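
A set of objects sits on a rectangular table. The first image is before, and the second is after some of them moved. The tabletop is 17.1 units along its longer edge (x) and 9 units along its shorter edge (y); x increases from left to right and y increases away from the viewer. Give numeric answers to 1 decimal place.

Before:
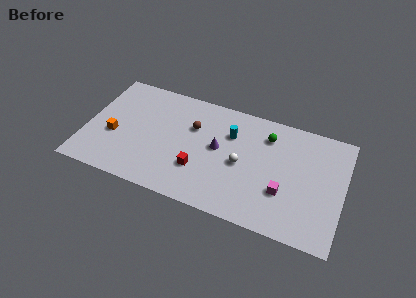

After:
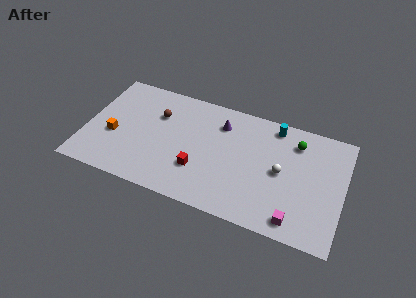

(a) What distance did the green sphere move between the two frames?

1.9

The green sphere moved from about (11.9, 7.0) to (13.8, 7.1), a distance of √(1.9² + 0.1²) ≈ 1.9.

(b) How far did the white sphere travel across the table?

2.6

The white sphere moved from about (10.4, 4.2) to (13.0, 4.5), a distance of √(2.6² + 0.3²) ≈ 2.6.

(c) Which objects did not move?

the red cube and the orange cube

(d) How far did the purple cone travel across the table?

2.0

The purple cone was near (8.8, 4.9) before and (8.8, 6.9) after, so it travelled √(0.0² + 2.0²) ≈ 2.0 units.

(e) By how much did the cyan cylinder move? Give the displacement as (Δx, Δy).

(2.8, 1.6)

The cyan cylinder started near (9.5, 6.3) and ended near (12.3, 7.9).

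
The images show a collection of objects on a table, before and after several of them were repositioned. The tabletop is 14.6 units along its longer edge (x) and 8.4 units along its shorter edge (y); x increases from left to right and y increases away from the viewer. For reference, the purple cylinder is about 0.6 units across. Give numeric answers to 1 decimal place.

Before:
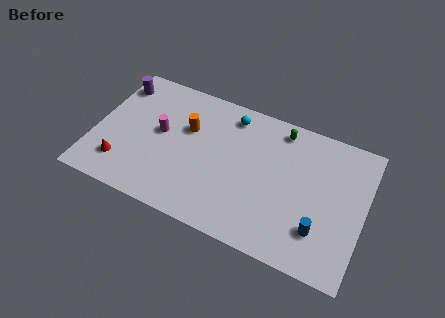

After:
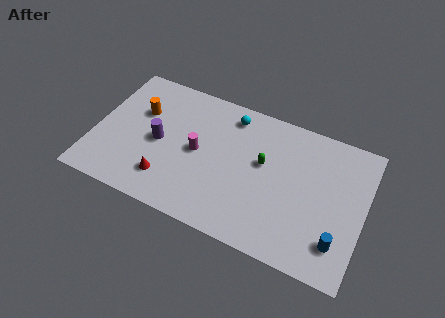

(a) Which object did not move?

the cyan sphere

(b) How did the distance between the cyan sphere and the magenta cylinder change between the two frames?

-1.1

The distance was about 4.4 in the first image and 3.3 in the second, so they moved 1.1 units closer together.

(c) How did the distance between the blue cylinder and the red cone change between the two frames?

-1.5

The distance was about 10.7 in the first image and 9.2 in the second, so they moved 1.5 units closer together.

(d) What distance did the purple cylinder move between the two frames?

3.9

From (0.8, 6.8) to (3.5, 4.0), the purple cylinder covered √(2.7² + 2.8²) ≈ 3.9 units.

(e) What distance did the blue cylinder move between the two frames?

1.0

From (12.4, 2.2) to (13.4, 1.9), the blue cylinder covered √(1.0² + 0.3²) ≈ 1.0 units.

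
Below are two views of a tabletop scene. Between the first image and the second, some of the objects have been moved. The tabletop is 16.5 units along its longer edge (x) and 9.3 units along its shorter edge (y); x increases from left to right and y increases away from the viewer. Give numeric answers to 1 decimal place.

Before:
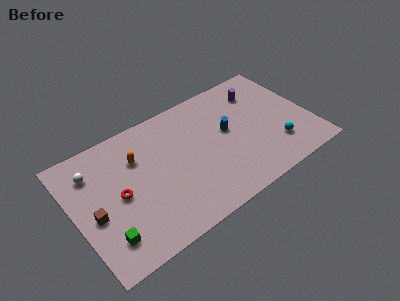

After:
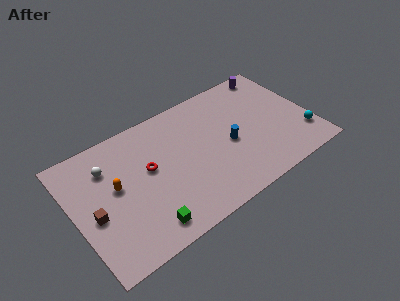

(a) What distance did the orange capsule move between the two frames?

2.1

The orange capsule moved from about (4.6, 6.5) to (2.9, 5.2), a distance of √(1.7² + 1.3²) ≈ 2.1.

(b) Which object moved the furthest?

the green cube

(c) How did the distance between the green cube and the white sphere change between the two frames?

+0.7

Before: roughly 5.1 units apart; after: 5.8. That's 0.7 units further apart.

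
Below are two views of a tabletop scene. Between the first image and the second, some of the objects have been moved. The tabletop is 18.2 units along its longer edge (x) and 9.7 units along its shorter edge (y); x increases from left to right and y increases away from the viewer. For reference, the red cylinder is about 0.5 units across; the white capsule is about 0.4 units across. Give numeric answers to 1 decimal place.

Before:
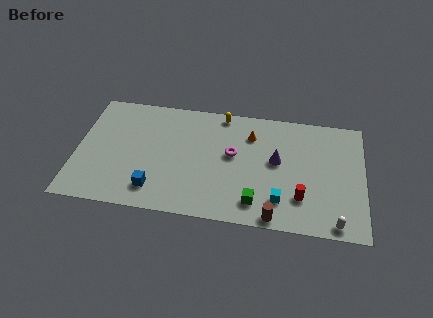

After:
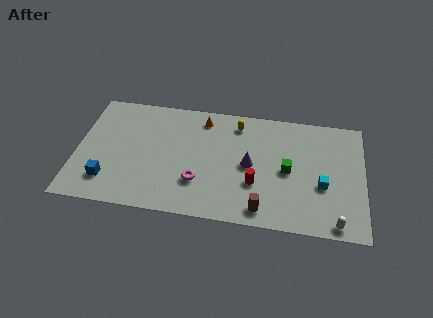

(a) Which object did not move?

the white capsule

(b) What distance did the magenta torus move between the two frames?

3.3

From (9.9, 5.5) to (7.8, 2.9), the magenta torus covered √(2.1² + 2.6²) ≈ 3.3 units.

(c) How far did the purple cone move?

1.8

The purple cone was near (12.7, 5.4) before and (11.0, 4.8) after, so it travelled √(1.7² + 0.6²) ≈ 1.8 units.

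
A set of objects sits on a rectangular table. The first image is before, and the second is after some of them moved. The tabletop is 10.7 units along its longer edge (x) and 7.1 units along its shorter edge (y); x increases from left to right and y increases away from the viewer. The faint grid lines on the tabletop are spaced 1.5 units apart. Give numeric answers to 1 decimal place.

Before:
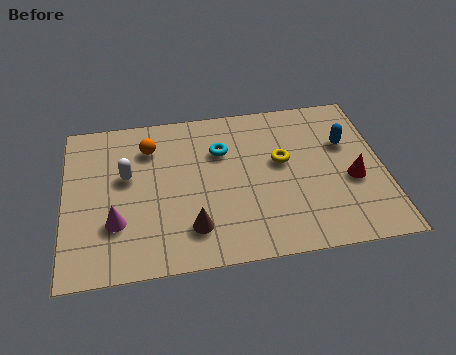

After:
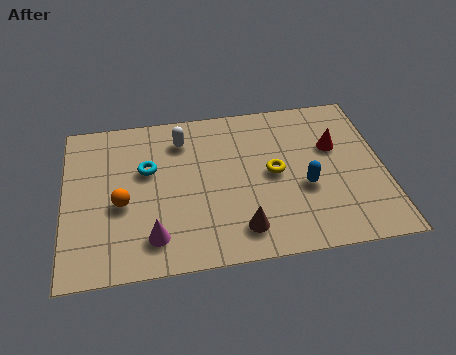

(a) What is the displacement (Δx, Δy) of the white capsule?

(1.9, 1.4)

The white capsule was at about (2.1, 4.2) and moved to about (4.0, 5.6).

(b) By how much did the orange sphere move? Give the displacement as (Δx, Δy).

(-1.0, -2.4)

The orange sphere started near (2.9, 5.4) and ended near (1.9, 3.0).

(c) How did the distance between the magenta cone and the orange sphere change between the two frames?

-1.5

Before: roughly 3.4 units apart; after: 1.9. That's 1.5 units closer together.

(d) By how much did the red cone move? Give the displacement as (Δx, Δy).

(-0.5, 1.6)

The red cone was at about (9.6, 2.9) and moved to about (9.1, 4.5).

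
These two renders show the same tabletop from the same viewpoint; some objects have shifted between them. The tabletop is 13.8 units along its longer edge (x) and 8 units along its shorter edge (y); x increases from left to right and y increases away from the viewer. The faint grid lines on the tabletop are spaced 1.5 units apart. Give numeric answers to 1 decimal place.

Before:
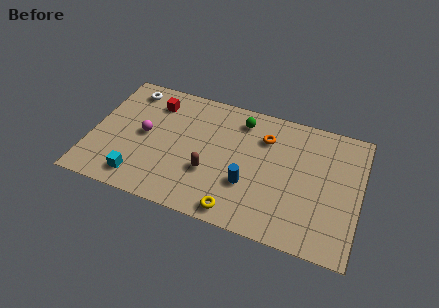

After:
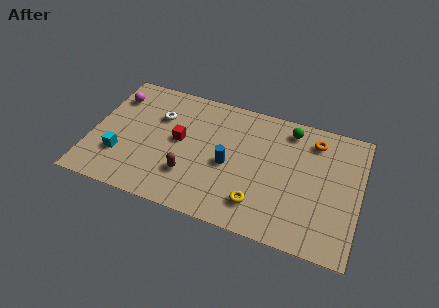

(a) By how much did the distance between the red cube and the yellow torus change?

-2.2

The distance was about 7.2 in the first image and 5.0 in the second, so they moved 2.2 units closer together.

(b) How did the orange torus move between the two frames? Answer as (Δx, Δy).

(2.5, 0.6)

The orange torus was at about (8.8, 5.9) and moved to about (11.3, 6.5).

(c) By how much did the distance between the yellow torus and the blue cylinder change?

+0.7

Before: roughly 1.8 units apart; after: 2.5. That's 0.7 units further apart.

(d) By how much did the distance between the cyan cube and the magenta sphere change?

+1.0

They were about 2.8 units apart before and 3.8 after — 1.0 units further apart.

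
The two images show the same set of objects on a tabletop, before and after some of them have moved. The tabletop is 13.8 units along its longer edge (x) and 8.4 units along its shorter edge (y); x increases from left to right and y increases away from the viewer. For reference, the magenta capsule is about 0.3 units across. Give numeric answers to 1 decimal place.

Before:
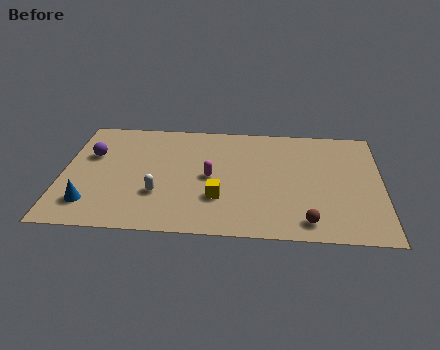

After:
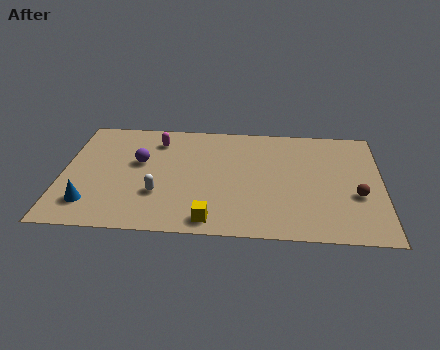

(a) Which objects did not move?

the white capsule and the blue cone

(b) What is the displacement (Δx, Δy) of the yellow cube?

(-0.3, -1.6)

The yellow cube was at about (6.8, 2.6) and moved to about (6.5, 1.0).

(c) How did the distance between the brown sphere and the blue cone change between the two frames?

+2.2

They were about 9.3 units apart before and 11.5 after — 2.2 units further apart.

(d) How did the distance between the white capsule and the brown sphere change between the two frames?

+1.9

The distance was about 6.6 in the first image and 8.5 in the second, so they moved 1.9 units further apart.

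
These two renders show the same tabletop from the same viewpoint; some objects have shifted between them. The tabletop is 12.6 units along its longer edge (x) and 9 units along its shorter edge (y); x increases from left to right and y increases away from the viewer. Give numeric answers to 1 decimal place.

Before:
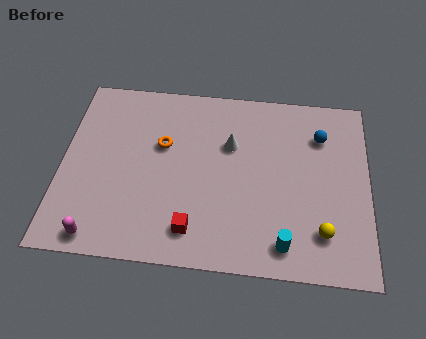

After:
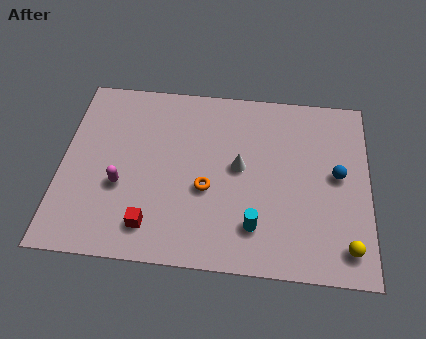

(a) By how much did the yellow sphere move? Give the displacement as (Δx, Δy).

(1.0, -0.6)

From the two frames, the yellow sphere sits at roughly (10.7, 2.0) before and (11.7, 1.4) after.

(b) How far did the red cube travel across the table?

1.7

From (5.5, 1.6) to (3.8, 1.6), the red cube covered √(1.7² + 0.0²) ≈ 1.7 units.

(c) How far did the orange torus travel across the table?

2.8

From (4.1, 5.6) to (6.0, 3.6), the orange torus covered √(1.9² + 2.0²) ≈ 2.8 units.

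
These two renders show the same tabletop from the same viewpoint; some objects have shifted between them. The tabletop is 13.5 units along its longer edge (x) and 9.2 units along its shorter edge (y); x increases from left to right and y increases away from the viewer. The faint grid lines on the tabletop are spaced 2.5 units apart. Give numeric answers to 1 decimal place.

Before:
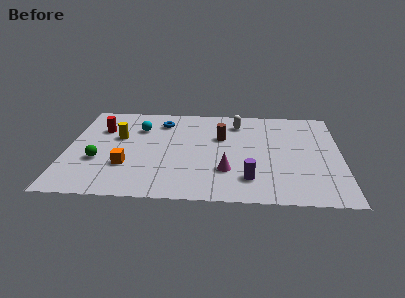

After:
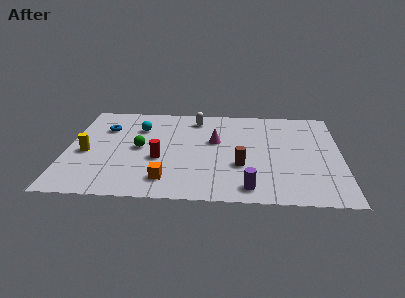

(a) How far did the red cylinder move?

4.1

The red cylinder moved from about (1.6, 6.4) to (4.6, 3.6), a distance of √(3.0² + 2.8²) ≈ 4.1.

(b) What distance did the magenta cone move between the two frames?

2.9

The magenta cone was near (7.9, 2.7) before and (7.3, 5.5) after, so it travelled √(0.6² + 2.8²) ≈ 2.9 units.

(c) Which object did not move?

the cyan sphere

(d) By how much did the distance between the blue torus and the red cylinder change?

+0.9

The distance was about 3.1 in the first image and 4.0 in the second, so they moved 0.9 units further apart.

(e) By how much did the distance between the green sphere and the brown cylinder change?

-1.3

Before: roughly 6.5 units apart; after: 5.2. That's 1.3 units closer together.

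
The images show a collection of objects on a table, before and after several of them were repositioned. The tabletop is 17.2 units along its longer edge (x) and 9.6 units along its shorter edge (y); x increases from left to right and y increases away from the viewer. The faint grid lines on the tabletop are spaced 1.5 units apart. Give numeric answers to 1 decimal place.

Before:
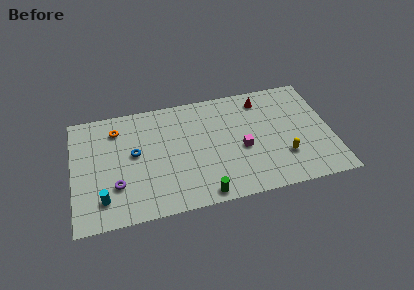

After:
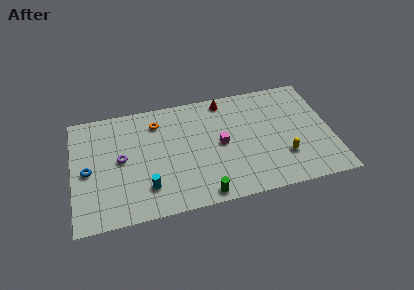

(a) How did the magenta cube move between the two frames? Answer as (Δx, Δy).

(-1.4, 0.7)

From the two frames, the magenta cube sits at roughly (11.2, 4.1) before and (9.8, 4.8) after.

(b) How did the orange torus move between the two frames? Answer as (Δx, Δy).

(2.7, 0.0)

The orange torus was at about (3.0, 7.6) and moved to about (5.7, 7.6).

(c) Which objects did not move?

the yellow capsule and the green cylinder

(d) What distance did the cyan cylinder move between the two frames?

2.9

The cyan cylinder moved from about (1.9, 2.0) to (4.8, 2.3), a distance of √(2.9² + 0.3²) ≈ 2.9.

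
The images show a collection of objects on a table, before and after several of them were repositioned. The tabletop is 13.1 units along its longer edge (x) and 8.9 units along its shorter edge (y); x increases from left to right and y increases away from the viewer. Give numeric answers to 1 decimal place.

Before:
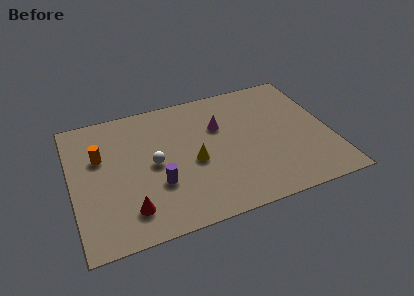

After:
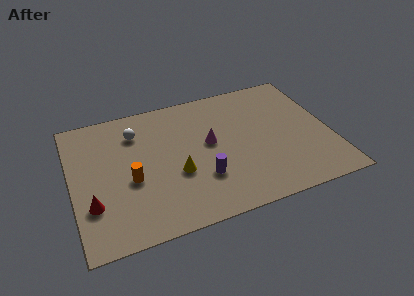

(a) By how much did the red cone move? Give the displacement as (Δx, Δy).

(-1.8, 0.9)

The red cone started near (2.7, 1.8) and ended near (0.9, 2.7).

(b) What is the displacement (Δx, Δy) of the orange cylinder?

(1.4, -2.0)

The orange cylinder started near (1.5, 5.7) and ended near (2.9, 3.7).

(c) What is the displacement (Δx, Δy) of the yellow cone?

(-0.9, -0.5)

From the two frames, the yellow cone sits at roughly (6.1, 3.9) before and (5.2, 3.4) after.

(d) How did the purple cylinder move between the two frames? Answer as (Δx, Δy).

(2.2, -0.3)

The purple cylinder started near (4.2, 3.0) and ended near (6.4, 2.7).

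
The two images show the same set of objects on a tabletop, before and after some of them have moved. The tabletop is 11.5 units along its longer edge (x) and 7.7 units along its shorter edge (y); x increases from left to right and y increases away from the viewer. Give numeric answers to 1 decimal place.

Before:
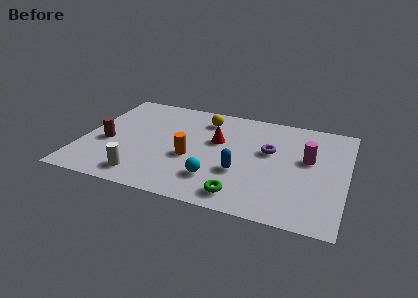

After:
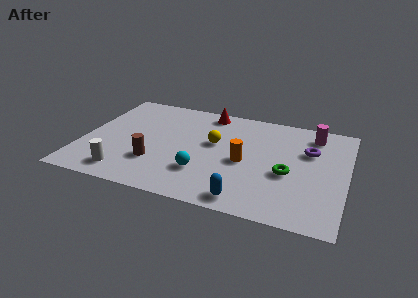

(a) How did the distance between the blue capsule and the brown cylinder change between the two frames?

-1.6

Before: roughly 5.9 units apart; after: 4.3. That's 1.6 units closer together.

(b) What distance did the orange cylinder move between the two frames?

2.3

The orange cylinder was near (4.8, 3.1) before and (7.1, 3.5) after, so it travelled √(2.3² + 0.4²) ≈ 2.3 units.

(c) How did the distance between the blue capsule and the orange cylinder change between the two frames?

+0.4

They were about 2.2 units apart before and 2.6 after — 0.4 units further apart.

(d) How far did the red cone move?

2.2

The red cone was near (5.8, 4.7) before and (5.2, 6.8) after, so it travelled √(0.6² + 2.1²) ≈ 2.2 units.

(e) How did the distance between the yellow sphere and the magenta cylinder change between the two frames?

-0.4

They were about 5.0 units apart before and 4.6 after — 0.4 units closer together.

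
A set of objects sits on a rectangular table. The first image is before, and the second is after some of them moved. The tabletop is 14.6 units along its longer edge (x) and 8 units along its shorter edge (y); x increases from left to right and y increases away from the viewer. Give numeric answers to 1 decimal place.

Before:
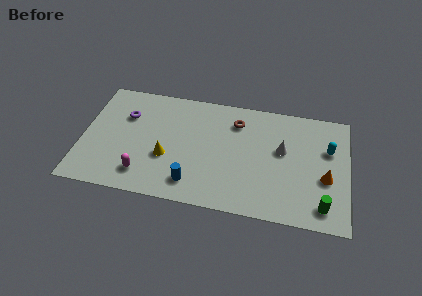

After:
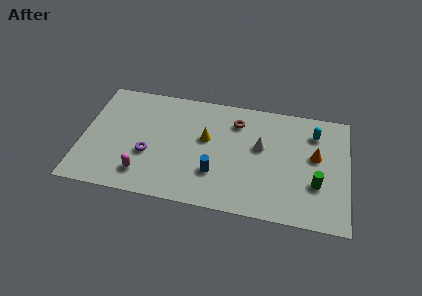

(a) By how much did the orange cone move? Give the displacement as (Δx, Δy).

(-0.6, 1.4)

The orange cone was at about (13.4, 3.2) and moved to about (12.8, 4.6).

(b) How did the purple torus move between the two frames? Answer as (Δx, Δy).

(1.4, -2.5)

The purple torus started near (2.3, 5.5) and ended near (3.7, 3.0).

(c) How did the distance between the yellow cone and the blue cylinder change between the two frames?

+0.3

They were about 2.1 units apart before and 2.4 after — 0.3 units further apart.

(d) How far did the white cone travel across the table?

1.2

The white cone moved from about (11.0, 4.7) to (9.8, 4.7), a distance of √(1.2² + 0.0²) ≈ 1.2.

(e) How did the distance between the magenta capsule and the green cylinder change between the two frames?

-0.3

Before: roughly 9.8 units apart; after: 9.5. That's 0.3 units closer together.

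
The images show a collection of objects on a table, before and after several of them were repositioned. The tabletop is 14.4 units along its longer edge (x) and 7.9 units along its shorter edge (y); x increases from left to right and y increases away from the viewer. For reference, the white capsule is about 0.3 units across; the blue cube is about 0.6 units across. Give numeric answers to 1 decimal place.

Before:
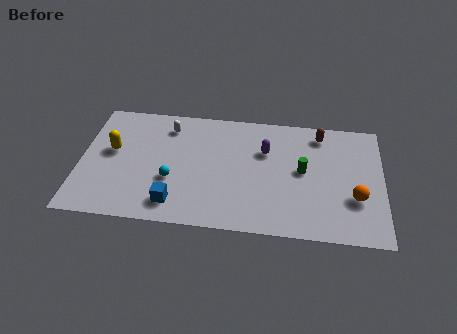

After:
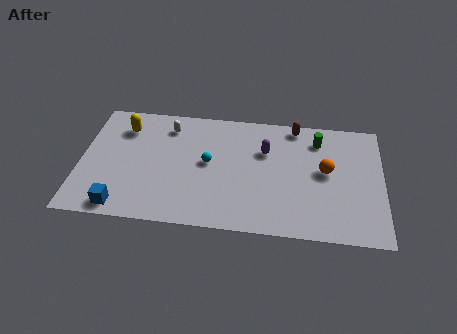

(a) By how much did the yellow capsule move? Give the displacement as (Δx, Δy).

(0.5, 1.6)

The yellow capsule started near (1.5, 4.5) and ended near (2.0, 6.1).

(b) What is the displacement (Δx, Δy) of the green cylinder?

(0.7, 2.1)

The green cylinder was at about (10.6, 4.2) and moved to about (11.3, 6.3).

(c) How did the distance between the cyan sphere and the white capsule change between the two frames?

-0.5

Before: roughly 3.5 units apart; after: 3.0. That's 0.5 units closer together.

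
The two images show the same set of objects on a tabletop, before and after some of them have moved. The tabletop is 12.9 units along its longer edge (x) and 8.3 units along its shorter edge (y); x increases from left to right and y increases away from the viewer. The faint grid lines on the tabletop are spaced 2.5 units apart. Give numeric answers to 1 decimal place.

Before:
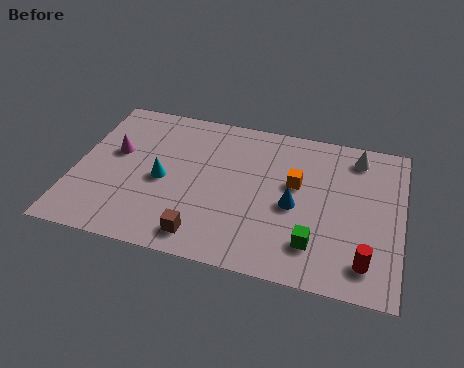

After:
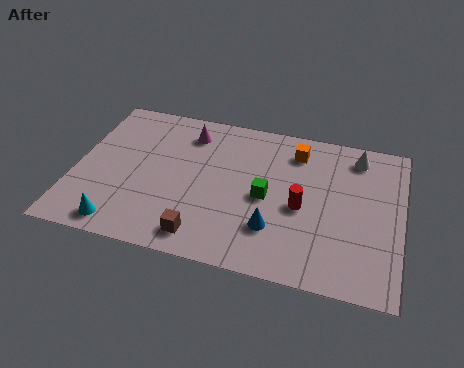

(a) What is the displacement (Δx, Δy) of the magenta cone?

(2.8, 1.8)

The magenta cone started near (1.5, 4.9) and ended near (4.3, 6.7).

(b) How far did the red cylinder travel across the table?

3.4

The red cylinder was near (11.6, 1.5) before and (9.0, 3.7) after, so it travelled √(2.6² + 2.2²) ≈ 3.4 units.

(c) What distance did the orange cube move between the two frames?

1.8

The orange cube moved from about (8.7, 4.9) to (8.6, 6.7), a distance of √(0.1² + 1.8²) ≈ 1.8.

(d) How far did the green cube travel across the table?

2.8

From (9.6, 1.9) to (7.6, 3.9), the green cube covered √(2.0² + 2.0²) ≈ 2.8 units.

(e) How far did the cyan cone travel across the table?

3.1

The cyan cone was near (3.5, 3.8) before and (2.1, 1.0) after, so it travelled √(1.4² + 2.8²) ≈ 3.1 units.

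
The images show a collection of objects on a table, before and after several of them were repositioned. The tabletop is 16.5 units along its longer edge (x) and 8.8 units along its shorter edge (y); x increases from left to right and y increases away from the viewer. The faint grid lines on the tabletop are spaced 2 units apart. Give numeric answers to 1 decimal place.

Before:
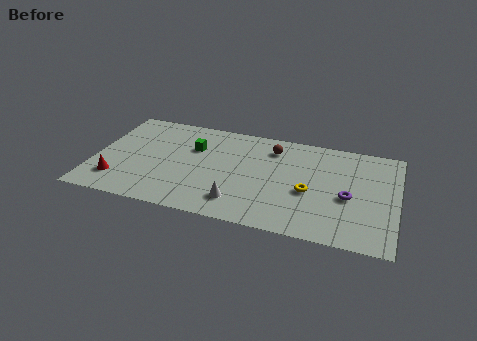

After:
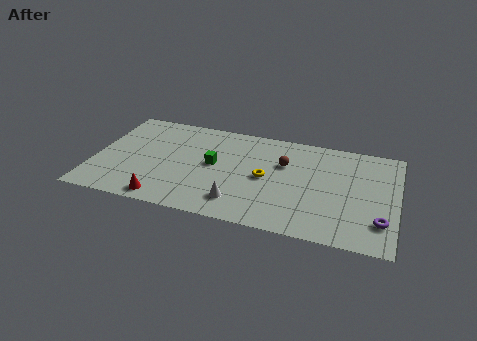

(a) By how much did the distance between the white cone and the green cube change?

-1.7

They were about 5.0 units apart before and 3.3 after — 1.7 units closer together.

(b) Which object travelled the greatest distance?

the red cone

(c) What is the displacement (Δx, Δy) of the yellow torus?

(-2.4, 0.6)

The yellow torus started near (11.8, 3.7) and ended near (9.4, 4.3).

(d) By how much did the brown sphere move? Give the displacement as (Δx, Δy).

(0.7, -1.2)

From the two frames, the brown sphere sits at roughly (9.6, 7.0) before and (10.3, 5.8) after.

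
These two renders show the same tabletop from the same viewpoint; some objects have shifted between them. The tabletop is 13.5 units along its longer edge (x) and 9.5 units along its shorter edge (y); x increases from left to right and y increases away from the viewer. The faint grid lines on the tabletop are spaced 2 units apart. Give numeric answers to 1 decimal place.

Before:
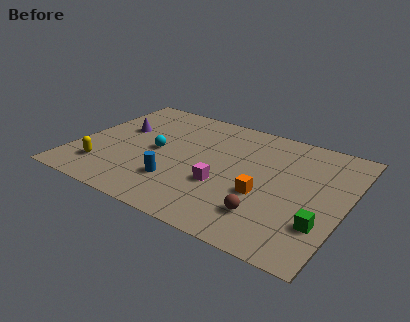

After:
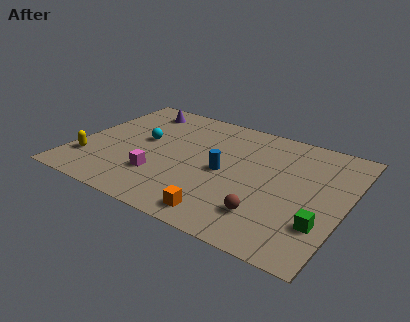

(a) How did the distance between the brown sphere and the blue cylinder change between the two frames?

-1.2

They were about 4.6 units apart before and 3.4 after — 1.2 units closer together.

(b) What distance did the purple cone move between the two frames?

2.3

From (1.9, 5.8) to (2.4, 8.0), the purple cone covered √(0.5² + 2.2²) ≈ 2.3 units.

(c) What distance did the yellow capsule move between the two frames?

0.9

The yellow capsule was near (1.7, 2.1) before and (0.9, 2.4) after, so it travelled √(0.8² + 0.3²) ≈ 0.9 units.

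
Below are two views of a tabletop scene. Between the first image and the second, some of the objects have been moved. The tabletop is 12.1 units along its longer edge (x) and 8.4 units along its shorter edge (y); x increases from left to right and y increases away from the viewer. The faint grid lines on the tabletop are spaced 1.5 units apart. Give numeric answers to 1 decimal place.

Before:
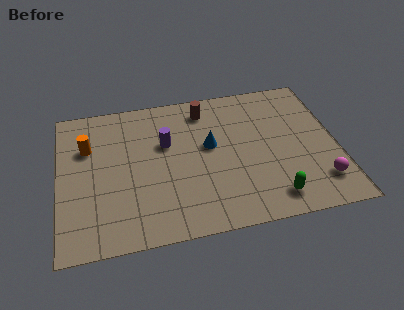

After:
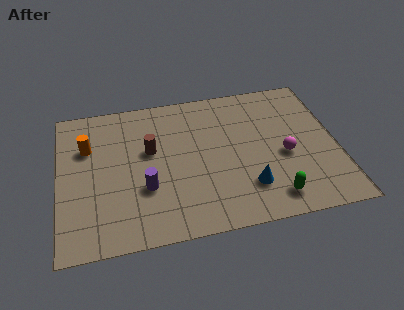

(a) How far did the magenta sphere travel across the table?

2.3

From (11.2, 1.8) to (9.8, 3.6), the magenta sphere covered √(1.4² + 1.8²) ≈ 2.3 units.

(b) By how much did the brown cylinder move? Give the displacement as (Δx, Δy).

(-2.5, -2.0)

The brown cylinder started near (6.5, 7.0) and ended near (4.0, 5.0).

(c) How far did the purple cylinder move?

2.6

From (4.7, 5.3) to (3.7, 2.9), the purple cylinder covered √(1.0² + 2.4²) ≈ 2.6 units.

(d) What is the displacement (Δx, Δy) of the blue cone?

(1.5, -2.7)

From the two frames, the blue cone sits at roughly (6.6, 4.8) before and (8.1, 2.1) after.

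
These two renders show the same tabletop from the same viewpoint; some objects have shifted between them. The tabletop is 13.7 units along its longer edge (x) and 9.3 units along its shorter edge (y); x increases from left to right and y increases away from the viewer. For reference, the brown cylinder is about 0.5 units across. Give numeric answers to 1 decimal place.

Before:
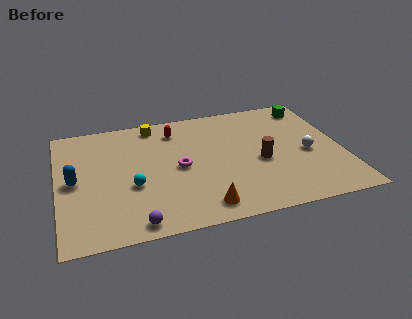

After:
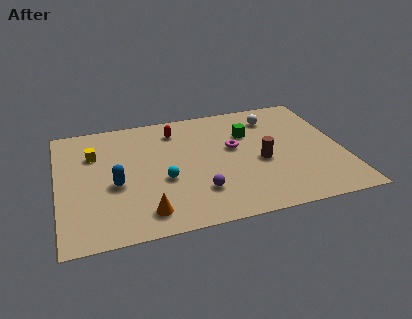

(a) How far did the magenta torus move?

2.8

From (5.8, 4.5) to (8.5, 5.4), the magenta torus covered √(2.7² + 0.9²) ≈ 2.8 units.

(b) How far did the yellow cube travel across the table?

3.4

The yellow cube moved from about (4.8, 8.2) to (1.8, 6.5), a distance of √(3.0² + 1.7²) ≈ 3.4.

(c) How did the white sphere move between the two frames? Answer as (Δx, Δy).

(-1.4, 3.3)

From the two frames, the white sphere sits at roughly (12.0, 4.1) before and (10.6, 7.4) after.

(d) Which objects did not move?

the brown cylinder and the red capsule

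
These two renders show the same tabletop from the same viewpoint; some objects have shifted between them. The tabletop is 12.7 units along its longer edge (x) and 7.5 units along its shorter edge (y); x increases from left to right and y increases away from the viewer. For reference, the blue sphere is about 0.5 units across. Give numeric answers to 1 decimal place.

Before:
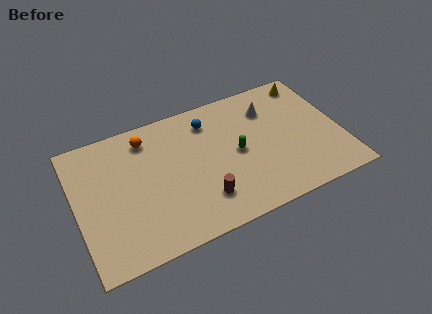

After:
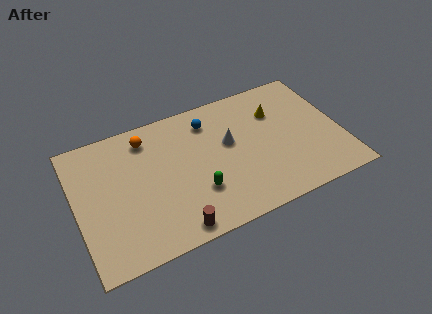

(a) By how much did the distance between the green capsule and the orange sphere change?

-0.4

Before: roughly 4.8 units apart; after: 4.4. That's 0.4 units closer together.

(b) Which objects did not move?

the orange sphere and the blue sphere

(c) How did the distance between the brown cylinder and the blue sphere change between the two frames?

+1.4

The distance was about 4.3 in the first image and 5.7 in the second, so they moved 1.4 units further apart.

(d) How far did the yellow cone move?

2.2

From (11.6, 6.5) to (9.8, 5.3), the yellow cone covered √(1.8² + 1.2²) ≈ 2.2 units.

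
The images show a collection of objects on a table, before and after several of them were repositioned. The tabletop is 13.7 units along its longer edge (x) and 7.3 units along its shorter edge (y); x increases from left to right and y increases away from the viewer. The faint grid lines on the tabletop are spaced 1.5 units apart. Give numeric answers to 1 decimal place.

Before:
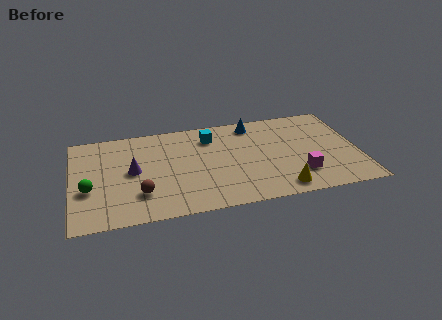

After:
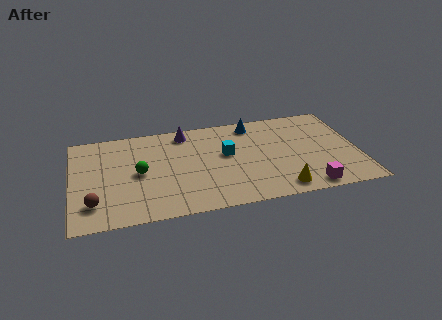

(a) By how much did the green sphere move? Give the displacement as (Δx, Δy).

(2.4, 0.8)

The green sphere started near (0.8, 2.8) and ended near (3.2, 3.6).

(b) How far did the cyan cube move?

1.7

From (6.7, 5.7) to (7.4, 4.2), the cyan cube covered √(0.7² + 1.5²) ≈ 1.7 units.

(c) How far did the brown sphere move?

2.2

The brown sphere was near (3.2, 2.0) before and (1.0, 1.7) after, so it travelled √(2.2² + 0.3²) ≈ 2.2 units.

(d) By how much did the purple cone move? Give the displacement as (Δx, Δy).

(2.6, 2.5)

The purple cone started near (2.9, 3.8) and ended near (5.5, 6.3).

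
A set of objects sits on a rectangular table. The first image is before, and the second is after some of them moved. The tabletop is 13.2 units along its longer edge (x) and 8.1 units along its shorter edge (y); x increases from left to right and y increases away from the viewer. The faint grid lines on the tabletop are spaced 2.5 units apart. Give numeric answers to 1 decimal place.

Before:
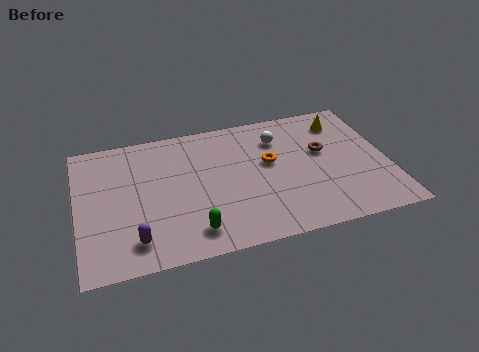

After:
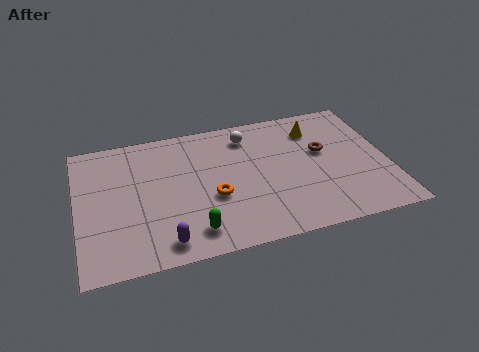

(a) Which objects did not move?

the brown torus and the green capsule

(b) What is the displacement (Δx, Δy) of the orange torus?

(-2.5, -1.5)

From the two frames, the orange torus sits at roughly (8.2, 4.7) before and (5.7, 3.2) after.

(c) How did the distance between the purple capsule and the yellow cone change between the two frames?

-1.9

The distance was about 10.5 in the first image and 8.6 in the second, so they moved 1.9 units closer together.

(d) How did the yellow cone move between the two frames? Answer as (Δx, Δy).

(-1.2, -0.2)

From the two frames, the yellow cone sits at roughly (11.5, 6.5) before and (10.3, 6.3) after.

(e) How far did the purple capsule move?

1.3

From (2.3, 1.5) to (3.5, 1.1), the purple capsule covered √(1.2² + 0.4²) ≈ 1.3 units.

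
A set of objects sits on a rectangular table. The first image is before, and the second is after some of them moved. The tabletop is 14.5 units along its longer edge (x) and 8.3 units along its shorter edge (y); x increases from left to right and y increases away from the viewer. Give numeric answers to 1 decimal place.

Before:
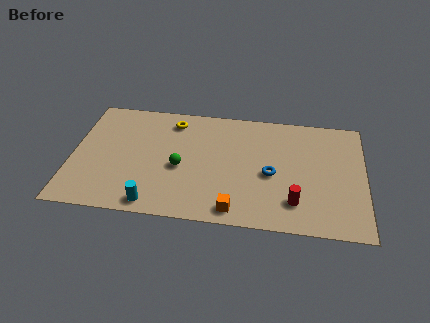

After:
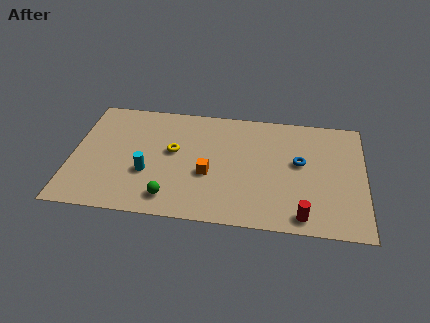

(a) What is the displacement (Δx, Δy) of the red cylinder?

(0.4, -0.9)

The red cylinder was at about (11.1, 1.9) and moved to about (11.5, 1.0).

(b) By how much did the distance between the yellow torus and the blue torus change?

+0.4

Before: roughly 5.9 units apart; after: 6.3. That's 0.4 units further apart.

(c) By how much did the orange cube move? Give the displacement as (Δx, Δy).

(-1.4, 2.3)

The orange cube was at about (8.2, 1.0) and moved to about (6.8, 3.3).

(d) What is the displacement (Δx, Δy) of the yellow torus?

(0.1, -2.2)

The yellow torus was at about (4.9, 6.9) and moved to about (5.0, 4.7).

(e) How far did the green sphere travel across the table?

2.2

The green sphere was near (5.4, 3.6) before and (5.0, 1.4) after, so it travelled √(0.4² + 2.2²) ≈ 2.2 units.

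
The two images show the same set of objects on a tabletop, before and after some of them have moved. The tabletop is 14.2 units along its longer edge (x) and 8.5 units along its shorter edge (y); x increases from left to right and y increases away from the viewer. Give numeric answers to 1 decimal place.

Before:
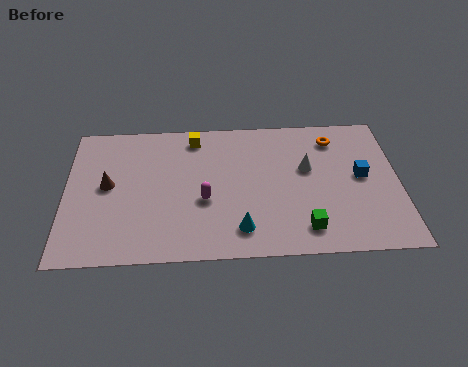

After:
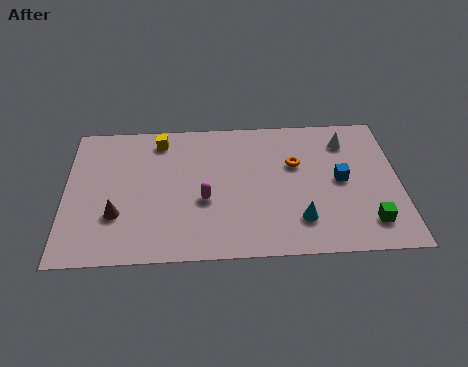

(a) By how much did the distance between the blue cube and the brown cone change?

-1.2

The distance was about 10.8 in the first image and 9.6 in the second, so they moved 1.2 units closer together.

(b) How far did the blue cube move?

0.9

The blue cube moved from about (12.6, 4.5) to (11.7, 4.3), a distance of √(0.9² + 0.2²) ≈ 0.9.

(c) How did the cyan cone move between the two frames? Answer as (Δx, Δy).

(2.5, 0.4)

The cyan cone was at about (7.4, 1.6) and moved to about (9.9, 2.0).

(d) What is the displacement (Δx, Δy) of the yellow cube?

(-1.5, -0.1)

From the two frames, the yellow cube sits at roughly (5.5, 7.3) before and (4.0, 7.2) after.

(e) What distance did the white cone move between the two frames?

2.3

The white cone was near (10.3, 5.1) before and (12.0, 6.7) after, so it travelled √(1.7² + 1.6²) ≈ 2.3 units.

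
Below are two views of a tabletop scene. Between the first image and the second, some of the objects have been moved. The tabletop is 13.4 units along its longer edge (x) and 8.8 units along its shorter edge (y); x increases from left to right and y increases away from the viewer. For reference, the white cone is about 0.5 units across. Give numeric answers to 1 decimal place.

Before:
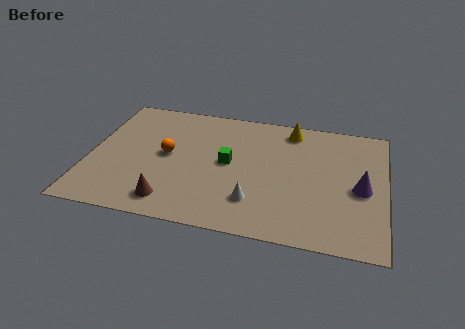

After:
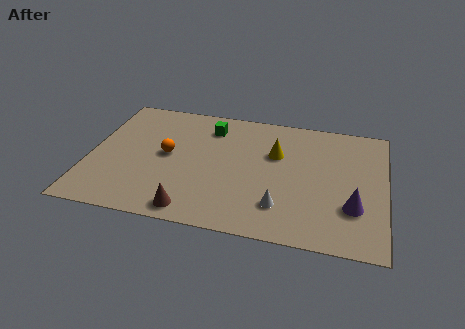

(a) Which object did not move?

the orange sphere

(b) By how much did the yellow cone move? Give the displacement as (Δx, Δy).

(-0.6, -1.9)

From the two frames, the yellow cone sits at roughly (9.0, 7.6) before and (8.4, 5.7) after.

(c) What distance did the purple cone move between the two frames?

1.3

The purple cone was near (12.3, 4.0) before and (12.0, 2.7) after, so it travelled √(0.3² + 1.3²) ≈ 1.3 units.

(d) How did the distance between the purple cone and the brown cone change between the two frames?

-1.5

The distance was about 8.8 in the first image and 7.3 in the second, so they moved 1.5 units closer together.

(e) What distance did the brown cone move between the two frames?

1.1

The brown cone moved from about (3.9, 1.4) to (4.9, 1.0), a distance of √(1.0² + 0.4²) ≈ 1.1.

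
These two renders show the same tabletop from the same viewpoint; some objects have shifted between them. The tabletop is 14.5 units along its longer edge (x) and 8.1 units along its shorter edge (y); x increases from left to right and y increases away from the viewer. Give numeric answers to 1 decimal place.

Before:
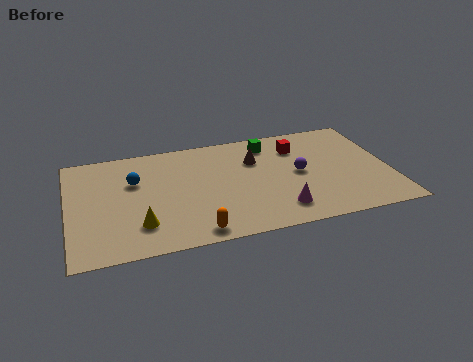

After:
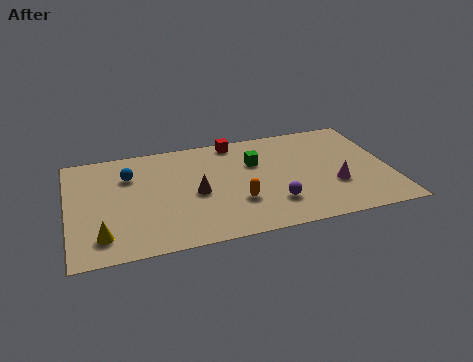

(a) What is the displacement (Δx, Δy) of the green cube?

(-0.7, -1.3)

The green cube started near (9.2, 6.7) and ended near (8.5, 5.4).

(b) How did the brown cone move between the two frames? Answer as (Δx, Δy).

(-2.8, -1.9)

The brown cone started near (8.5, 5.6) and ended near (5.7, 3.7).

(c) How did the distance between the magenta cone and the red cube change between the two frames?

+1.5

They were about 4.7 units apart before and 6.2 after — 1.5 units further apart.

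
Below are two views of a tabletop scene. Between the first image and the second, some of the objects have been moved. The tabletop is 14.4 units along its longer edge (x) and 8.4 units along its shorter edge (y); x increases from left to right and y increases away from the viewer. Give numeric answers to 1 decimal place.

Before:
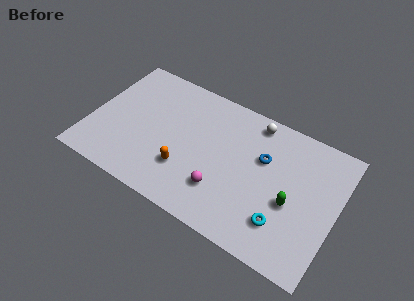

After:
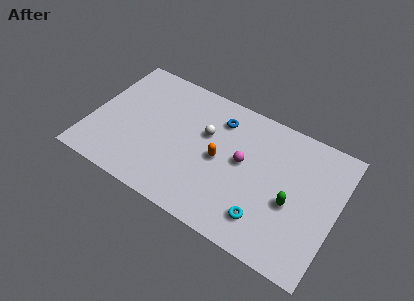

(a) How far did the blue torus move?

3.0

The blue torus moved from about (10.0, 5.4) to (7.2, 6.6), a distance of √(2.8² + 1.2²) ≈ 3.0.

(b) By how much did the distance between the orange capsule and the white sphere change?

-4.4

Before: roughly 6.0 units apart; after: 1.6. That's 4.4 units closer together.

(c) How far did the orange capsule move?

2.4

The orange capsule was near (5.8, 2.5) before and (7.6, 4.1) after, so it travelled √(1.8² + 1.6²) ≈ 2.4 units.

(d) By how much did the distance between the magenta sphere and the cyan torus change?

-0.3

The distance was about 3.6 in the first image and 3.3 in the second, so they moved 0.3 units closer together.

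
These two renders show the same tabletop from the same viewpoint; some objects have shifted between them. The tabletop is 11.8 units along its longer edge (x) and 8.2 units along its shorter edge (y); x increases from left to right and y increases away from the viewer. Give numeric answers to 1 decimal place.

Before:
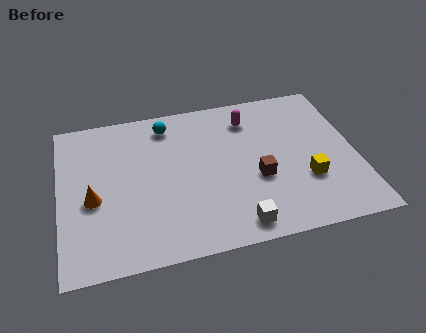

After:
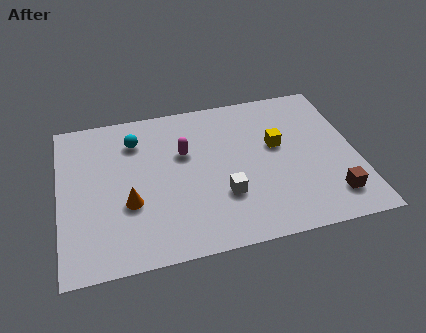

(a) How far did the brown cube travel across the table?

3.2

The brown cube was near (7.8, 3.2) before and (10.6, 1.6) after, so it travelled √(2.8² + 1.6²) ≈ 3.2 units.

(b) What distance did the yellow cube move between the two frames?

2.3

The yellow cube moved from about (9.7, 2.7) to (8.7, 4.8), a distance of √(1.0² + 2.1²) ≈ 2.3.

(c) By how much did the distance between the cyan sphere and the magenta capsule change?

-1.1

The distance was about 3.3 in the first image and 2.2 in the second, so they moved 1.1 units closer together.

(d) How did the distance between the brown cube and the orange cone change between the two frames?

+1.5

They were about 6.5 units apart before and 8.0 after — 1.5 units further apart.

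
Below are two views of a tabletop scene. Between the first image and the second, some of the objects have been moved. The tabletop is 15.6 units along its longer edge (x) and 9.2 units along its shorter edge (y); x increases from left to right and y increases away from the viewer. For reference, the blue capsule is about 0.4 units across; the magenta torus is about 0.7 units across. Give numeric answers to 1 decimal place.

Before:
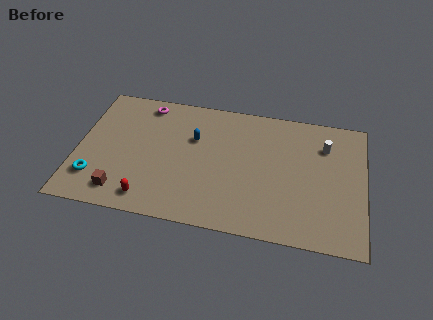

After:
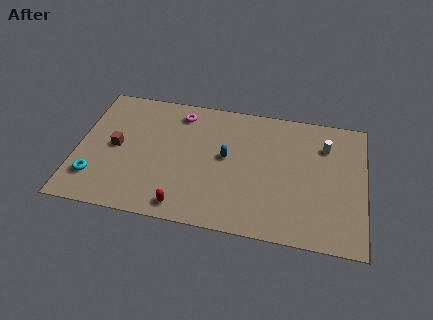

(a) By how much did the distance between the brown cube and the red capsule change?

+3.7

Before: roughly 1.5 units apart; after: 5.2. That's 3.7 units further apart.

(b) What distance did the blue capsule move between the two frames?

2.1

The blue capsule was near (6.3, 6.0) before and (8.1, 5.0) after, so it travelled √(1.8² + 1.0²) ≈ 2.1 units.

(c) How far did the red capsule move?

1.9

From (4.1, 1.3) to (6.0, 1.1), the red capsule covered √(1.9² + 0.2²) ≈ 1.9 units.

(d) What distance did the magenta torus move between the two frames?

1.9

From (3.5, 8.0) to (5.4, 7.7), the magenta torus covered √(1.9² + 0.3²) ≈ 1.9 units.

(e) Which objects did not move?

the white cylinder and the cyan torus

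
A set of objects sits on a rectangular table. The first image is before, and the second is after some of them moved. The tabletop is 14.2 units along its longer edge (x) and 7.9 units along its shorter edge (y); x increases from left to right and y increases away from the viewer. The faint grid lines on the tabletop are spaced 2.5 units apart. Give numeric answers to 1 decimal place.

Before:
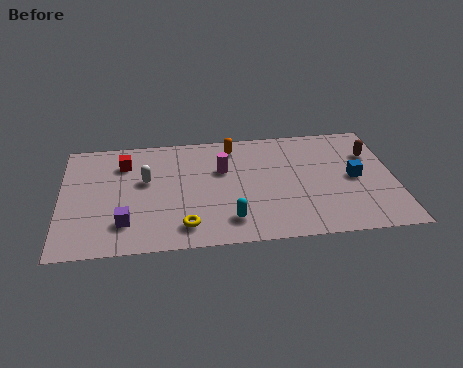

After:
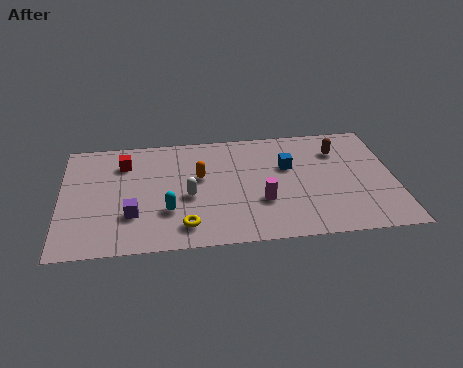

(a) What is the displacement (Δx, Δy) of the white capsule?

(1.8, -1.3)

The white capsule started near (3.6, 4.7) and ended near (5.4, 3.4).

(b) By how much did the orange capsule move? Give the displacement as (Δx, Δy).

(-1.5, -2.0)

From the two frames, the orange capsule sits at roughly (7.4, 6.7) before and (5.9, 4.7) after.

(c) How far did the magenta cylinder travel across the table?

2.9

The magenta cylinder was near (6.9, 5.1) before and (8.5, 2.7) after, so it travelled √(1.6² + 2.4²) ≈ 2.9 units.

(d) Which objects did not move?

the red cube and the yellow torus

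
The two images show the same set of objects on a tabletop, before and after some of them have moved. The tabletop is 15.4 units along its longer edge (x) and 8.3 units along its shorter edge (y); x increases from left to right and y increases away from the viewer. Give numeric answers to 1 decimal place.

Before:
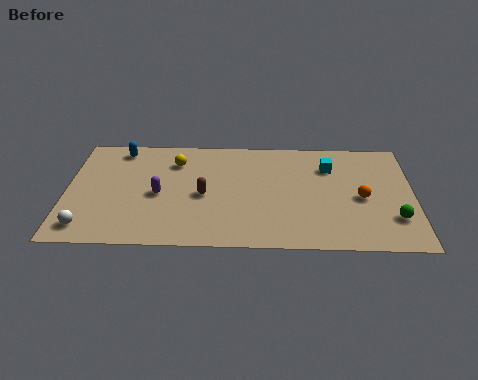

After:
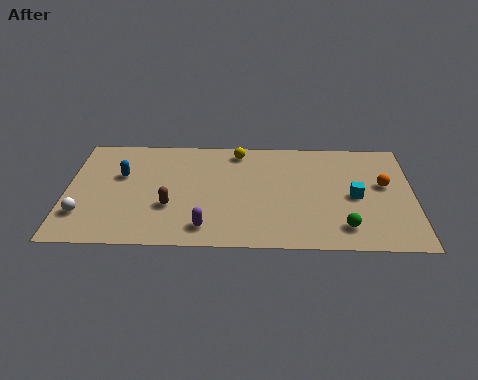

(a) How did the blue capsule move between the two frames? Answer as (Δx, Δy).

(0.1, -2.0)

From the two frames, the blue capsule sits at roughly (2.3, 7.2) before and (2.4, 5.2) after.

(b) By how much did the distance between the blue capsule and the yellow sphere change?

+2.9

The distance was about 2.7 in the first image and 5.6 in the second, so they moved 2.9 units further apart.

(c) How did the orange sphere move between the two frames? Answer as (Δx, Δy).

(1.0, 1.0)

The orange sphere started near (13.1, 3.8) and ended near (14.1, 4.8).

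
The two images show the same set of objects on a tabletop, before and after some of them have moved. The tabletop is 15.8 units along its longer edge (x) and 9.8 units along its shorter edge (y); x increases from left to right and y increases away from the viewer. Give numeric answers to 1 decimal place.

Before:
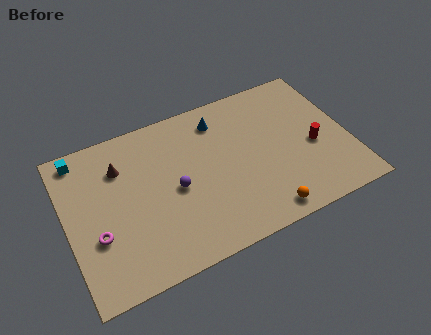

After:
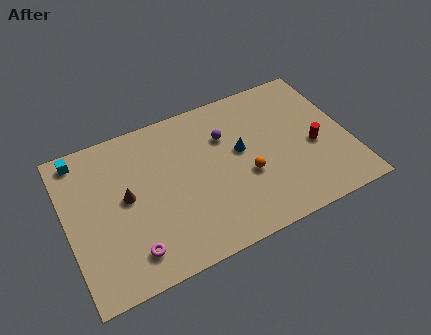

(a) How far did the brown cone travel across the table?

2.0

The brown cone was near (3.2, 7.2) before and (3.3, 5.2) after, so it travelled √(0.1² + 2.0²) ≈ 2.0 units.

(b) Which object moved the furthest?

the purple sphere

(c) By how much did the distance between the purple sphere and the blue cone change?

-3.0

Before: roughly 4.5 units apart; after: 1.5. That's 3.0 units closer together.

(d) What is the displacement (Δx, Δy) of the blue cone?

(0.9, -2.5)

From the two frames, the blue cone sits at roughly (8.9, 8.0) before and (9.8, 5.5) after.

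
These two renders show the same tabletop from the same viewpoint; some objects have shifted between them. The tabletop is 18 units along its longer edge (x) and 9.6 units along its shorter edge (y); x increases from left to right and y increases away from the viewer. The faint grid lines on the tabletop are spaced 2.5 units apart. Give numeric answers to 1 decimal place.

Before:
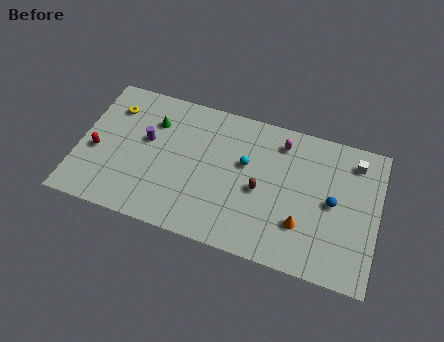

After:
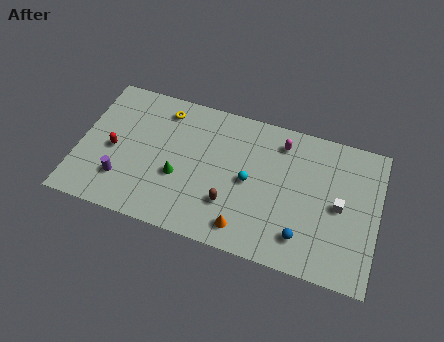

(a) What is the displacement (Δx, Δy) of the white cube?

(-0.7, -3.2)

The white cube was at about (16.4, 7.9) and moved to about (15.7, 4.7).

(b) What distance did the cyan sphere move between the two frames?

1.1

From (10.0, 5.8) to (10.3, 4.7), the cyan sphere covered √(0.3² + 1.1²) ≈ 1.1 units.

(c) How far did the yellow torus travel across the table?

3.1

The yellow torus moved from about (1.8, 7.3) to (4.8, 8.0), a distance of √(3.0² + 0.7²) ≈ 3.1.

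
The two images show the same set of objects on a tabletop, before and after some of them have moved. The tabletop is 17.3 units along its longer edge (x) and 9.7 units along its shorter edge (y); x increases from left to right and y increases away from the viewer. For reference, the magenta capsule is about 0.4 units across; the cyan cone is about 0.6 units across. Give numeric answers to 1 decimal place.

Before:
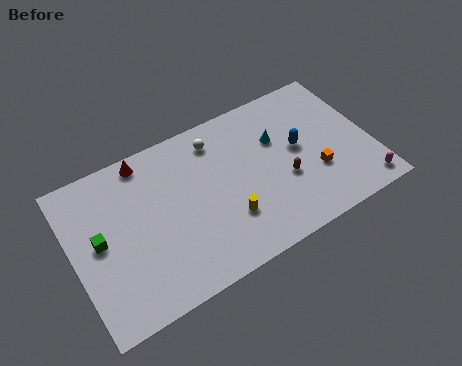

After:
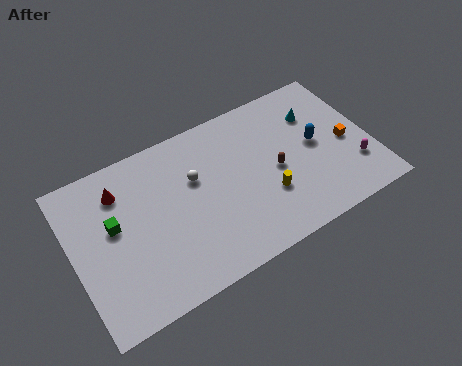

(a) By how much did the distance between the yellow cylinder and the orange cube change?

-0.3

Before: roughly 5.3 units apart; after: 5.0. That's 0.3 units closer together.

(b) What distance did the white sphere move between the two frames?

2.3

The white sphere was near (8.7, 8.0) before and (7.2, 6.2) after, so it travelled √(1.5² + 1.8²) ≈ 2.3 units.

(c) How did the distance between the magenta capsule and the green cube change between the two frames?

-1.4

Before: roughly 15.4 units apart; after: 14.0. That's 1.4 units closer together.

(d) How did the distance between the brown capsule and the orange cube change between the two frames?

+2.4

Before: roughly 1.8 units apart; after: 4.2. That's 2.4 units further apart.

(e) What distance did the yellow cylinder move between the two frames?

2.4

From (8.6, 2.9) to (11.0, 3.2), the yellow cylinder covered √(2.4² + 0.3²) ≈ 2.4 units.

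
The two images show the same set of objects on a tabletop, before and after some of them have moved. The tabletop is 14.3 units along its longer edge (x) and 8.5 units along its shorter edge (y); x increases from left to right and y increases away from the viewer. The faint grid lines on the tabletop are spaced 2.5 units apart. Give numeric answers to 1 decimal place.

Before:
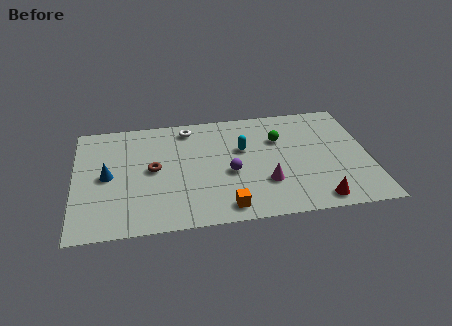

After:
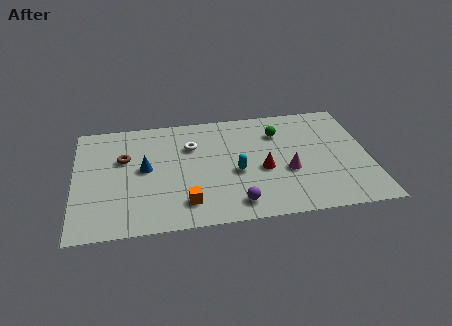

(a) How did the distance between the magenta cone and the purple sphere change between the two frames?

+1.3

They were about 2.0 units apart before and 3.3 after — 1.3 units further apart.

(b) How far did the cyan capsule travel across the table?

1.7

From (8.2, 5.3) to (7.8, 3.6), the cyan capsule covered √(0.4² + 1.7²) ≈ 1.7 units.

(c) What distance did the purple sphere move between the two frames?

2.3

From (7.5, 3.6) to (7.7, 1.3), the purple sphere covered √(0.2² + 2.3²) ≈ 2.3 units.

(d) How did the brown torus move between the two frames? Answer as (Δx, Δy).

(-1.4, 1.0)

The brown torus was at about (3.8, 4.4) and moved to about (2.4, 5.4).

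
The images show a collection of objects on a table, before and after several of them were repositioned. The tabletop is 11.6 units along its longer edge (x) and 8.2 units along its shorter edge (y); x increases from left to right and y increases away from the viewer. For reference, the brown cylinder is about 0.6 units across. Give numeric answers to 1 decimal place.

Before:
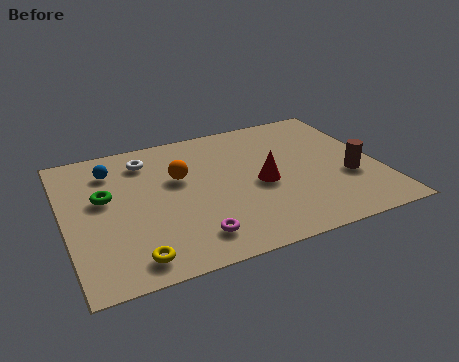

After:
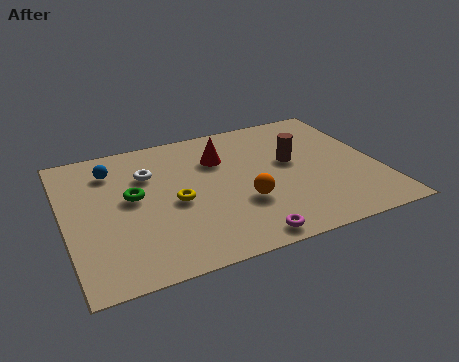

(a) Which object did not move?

the blue sphere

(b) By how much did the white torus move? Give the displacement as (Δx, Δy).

(0.0, -0.9)

The white torus was at about (3.2, 6.6) and moved to about (3.2, 5.7).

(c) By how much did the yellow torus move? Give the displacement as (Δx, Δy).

(1.8, 2.6)

From the two frames, the yellow torus sits at roughly (2.2, 1.1) before and (4.0, 3.7) after.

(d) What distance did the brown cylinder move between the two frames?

2.5

From (10.4, 3.0) to (8.5, 4.7), the brown cylinder covered √(1.9² + 1.7²) ≈ 2.5 units.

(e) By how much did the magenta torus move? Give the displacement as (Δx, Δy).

(1.8, -0.7)

The magenta torus started near (4.4, 1.5) and ended near (6.2, 0.8).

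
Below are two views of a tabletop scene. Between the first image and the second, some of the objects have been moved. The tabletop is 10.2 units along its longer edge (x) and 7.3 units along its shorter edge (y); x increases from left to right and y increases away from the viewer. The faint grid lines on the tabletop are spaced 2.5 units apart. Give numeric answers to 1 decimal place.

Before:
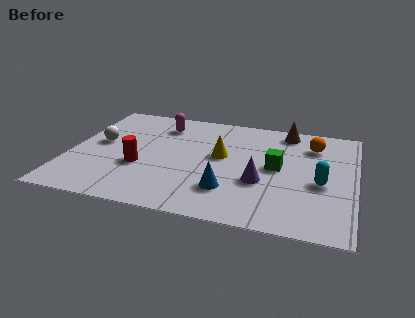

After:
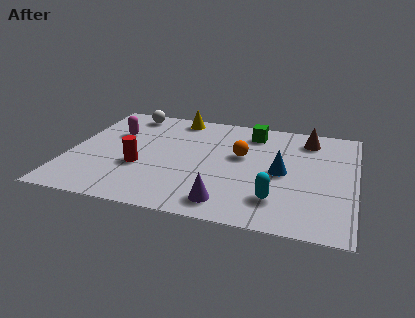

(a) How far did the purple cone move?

1.9

The purple cone was near (6.9, 2.7) before and (5.8, 1.1) after, so it travelled √(1.1² + 1.6²) ≈ 1.9 units.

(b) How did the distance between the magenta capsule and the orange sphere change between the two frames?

-0.9

They were about 5.5 units apart before and 4.6 after — 0.9 units closer together.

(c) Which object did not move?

the red cylinder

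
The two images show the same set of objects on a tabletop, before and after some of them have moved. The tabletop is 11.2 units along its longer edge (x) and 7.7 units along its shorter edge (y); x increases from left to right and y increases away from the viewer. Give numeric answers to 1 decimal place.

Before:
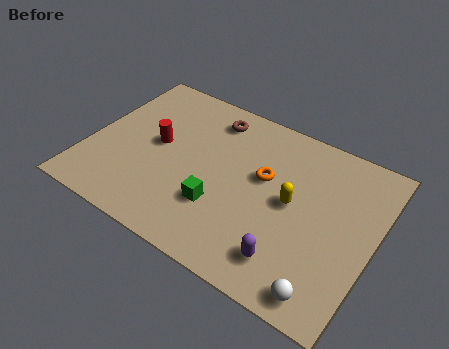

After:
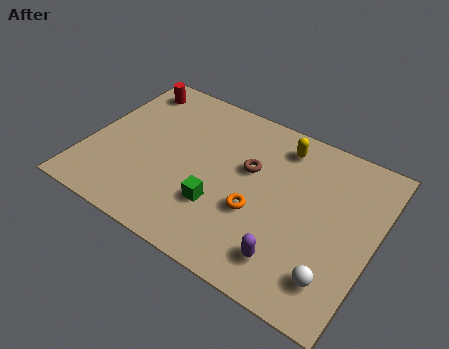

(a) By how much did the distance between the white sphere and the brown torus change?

-2.8

They were about 7.7 units apart before and 4.9 after — 2.8 units closer together.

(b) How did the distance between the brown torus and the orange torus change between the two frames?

-1.1

They were about 3.0 units apart before and 1.9 after — 1.1 units closer together.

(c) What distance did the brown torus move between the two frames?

2.5

From (4.4, 6.4) to (6.2, 4.7), the brown torus covered √(1.8² + 1.7²) ≈ 2.5 units.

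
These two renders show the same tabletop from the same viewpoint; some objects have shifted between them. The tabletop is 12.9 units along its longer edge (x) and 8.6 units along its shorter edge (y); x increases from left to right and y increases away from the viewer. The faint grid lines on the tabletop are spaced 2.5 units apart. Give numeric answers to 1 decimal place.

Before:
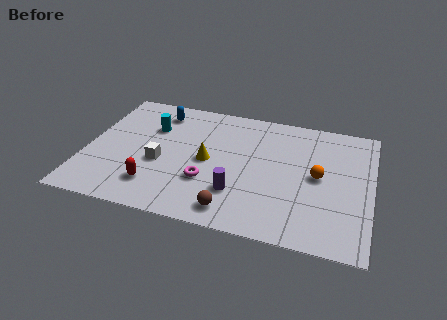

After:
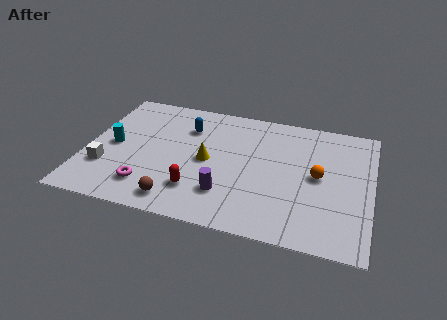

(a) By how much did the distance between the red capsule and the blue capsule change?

-0.9

The distance was about 5.2 in the first image and 4.3 in the second, so they moved 0.9 units closer together.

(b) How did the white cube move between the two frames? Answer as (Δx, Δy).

(-2.4, -0.9)

From the two frames, the white cube sits at roughly (3.4, 3.5) before and (1.0, 2.6) after.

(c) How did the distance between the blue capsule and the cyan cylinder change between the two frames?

+2.6

Before: roughly 1.2 units apart; after: 3.8. That's 2.6 units further apart.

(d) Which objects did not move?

the yellow cone and the orange sphere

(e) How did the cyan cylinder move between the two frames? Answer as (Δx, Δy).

(-1.6, -1.7)

From the two frames, the cyan cylinder sits at roughly (2.8, 5.9) before and (1.2, 4.2) after.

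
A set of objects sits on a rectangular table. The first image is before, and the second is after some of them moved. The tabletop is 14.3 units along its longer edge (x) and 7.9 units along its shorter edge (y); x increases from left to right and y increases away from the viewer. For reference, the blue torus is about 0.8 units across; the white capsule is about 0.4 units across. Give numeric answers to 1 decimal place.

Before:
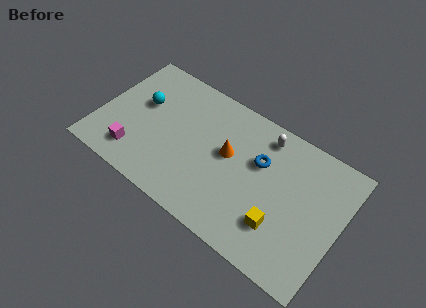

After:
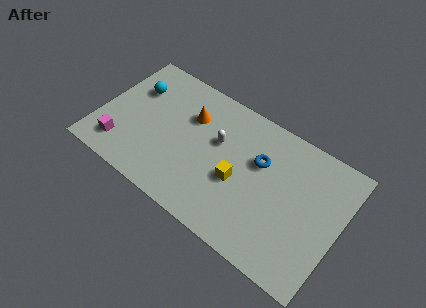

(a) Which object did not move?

the blue torus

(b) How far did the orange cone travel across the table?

2.7

From (7.6, 4.5) to (5.1, 5.5), the orange cone covered √(2.5² + 1.0²) ≈ 2.7 units.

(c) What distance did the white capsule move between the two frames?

3.1

From (9.4, 6.7) to (6.9, 4.9), the white capsule covered √(2.5² + 1.8²) ≈ 3.1 units.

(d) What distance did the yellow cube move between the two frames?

2.9

From (11.1, 2.2) to (8.4, 3.3), the yellow cube covered √(2.7² + 1.1²) ≈ 2.9 units.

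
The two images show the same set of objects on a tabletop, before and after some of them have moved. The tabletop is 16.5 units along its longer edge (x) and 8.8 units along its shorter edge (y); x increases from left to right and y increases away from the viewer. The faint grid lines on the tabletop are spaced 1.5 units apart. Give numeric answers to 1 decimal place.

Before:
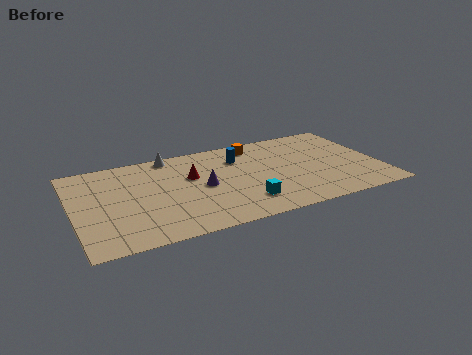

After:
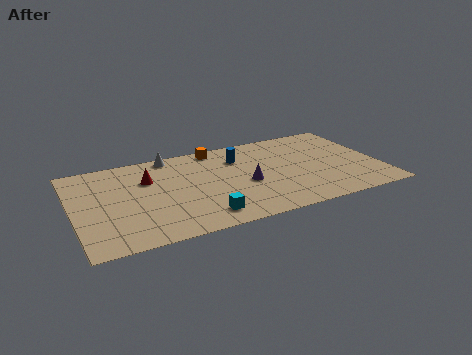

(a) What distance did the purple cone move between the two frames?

2.4

From (6.9, 4.3) to (9.2, 3.8), the purple cone covered √(2.3² + 0.5²) ≈ 2.4 units.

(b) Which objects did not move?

the white cone and the blue cylinder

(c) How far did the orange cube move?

2.1

The orange cube moved from about (10.1, 7.5) to (8.0, 7.9), a distance of √(2.1² + 0.4²) ≈ 2.1.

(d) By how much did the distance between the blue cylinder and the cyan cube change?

+1.1

The distance was about 4.5 in the first image and 5.6 in the second, so they moved 1.1 units further apart.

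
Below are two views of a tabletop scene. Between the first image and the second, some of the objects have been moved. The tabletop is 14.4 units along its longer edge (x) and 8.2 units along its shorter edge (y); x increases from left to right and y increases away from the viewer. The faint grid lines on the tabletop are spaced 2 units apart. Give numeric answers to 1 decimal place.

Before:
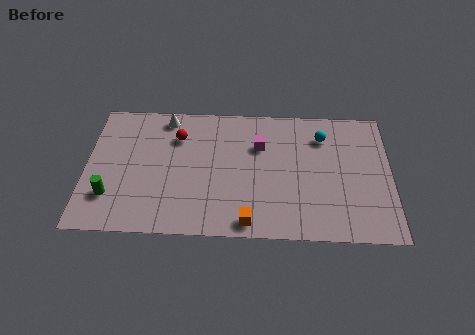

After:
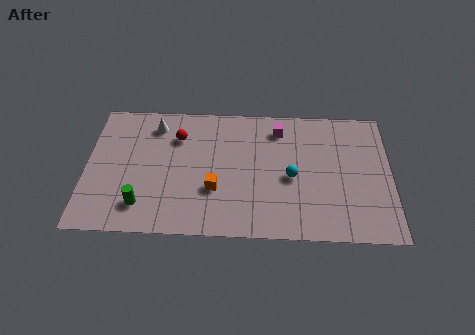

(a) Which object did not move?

the red sphere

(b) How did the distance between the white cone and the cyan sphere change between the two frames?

-0.4

Before: roughly 7.6 units apart; after: 7.2. That's 0.4 units closer together.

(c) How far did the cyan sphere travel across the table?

3.0

The cyan sphere moved from about (11.2, 6.3) to (9.7, 3.7), a distance of √(1.5² + 2.6²) ≈ 3.0.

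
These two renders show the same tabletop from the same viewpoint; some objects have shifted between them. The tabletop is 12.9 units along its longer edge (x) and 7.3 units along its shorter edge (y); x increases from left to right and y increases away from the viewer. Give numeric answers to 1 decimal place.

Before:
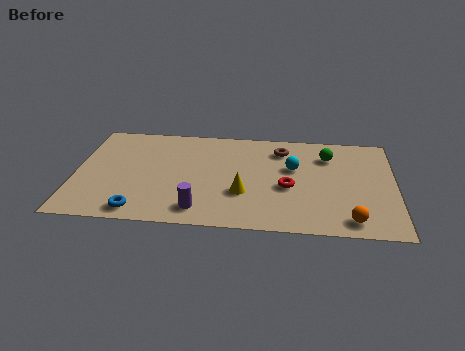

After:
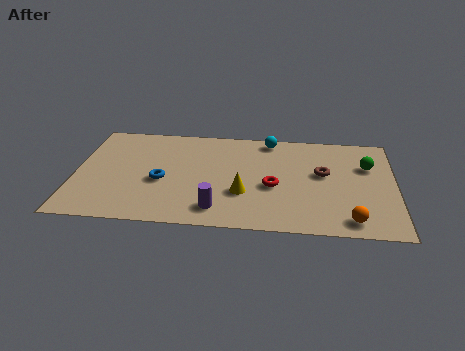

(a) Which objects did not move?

the orange sphere and the yellow cone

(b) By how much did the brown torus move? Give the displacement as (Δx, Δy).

(1.7, -1.6)

The brown torus was at about (8.3, 5.8) and moved to about (10.0, 4.2).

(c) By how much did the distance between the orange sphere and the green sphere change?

-0.6

They were about 4.6 units apart before and 4.0 after — 0.6 units closer together.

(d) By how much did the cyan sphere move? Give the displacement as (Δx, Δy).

(-1.0, 2.0)

From the two frames, the cyan sphere sits at roughly (8.8, 4.5) before and (7.8, 6.5) after.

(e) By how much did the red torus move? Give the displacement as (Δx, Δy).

(-0.6, 0.0)

The red torus started near (8.6, 3.1) and ended near (8.0, 3.1).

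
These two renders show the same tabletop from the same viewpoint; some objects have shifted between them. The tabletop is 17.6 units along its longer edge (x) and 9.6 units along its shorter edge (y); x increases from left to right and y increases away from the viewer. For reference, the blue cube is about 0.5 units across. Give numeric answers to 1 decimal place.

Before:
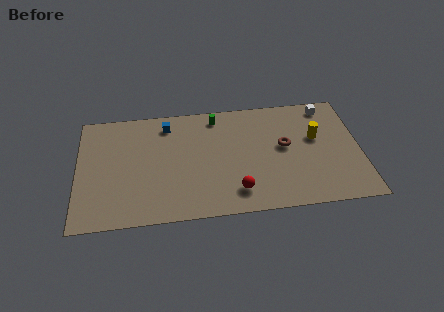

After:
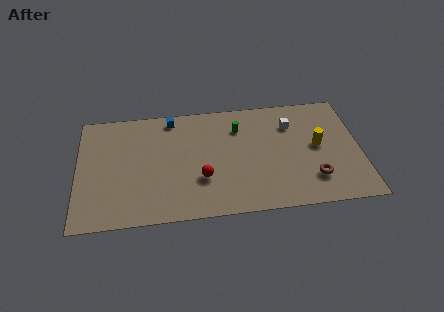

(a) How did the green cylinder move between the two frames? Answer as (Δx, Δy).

(1.4, -1.1)

The green cylinder was at about (8.7, 8.3) and moved to about (10.1, 7.2).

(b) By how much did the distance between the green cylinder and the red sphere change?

-1.8

Before: roughly 6.5 units apart; after: 4.7. That's 1.8 units closer together.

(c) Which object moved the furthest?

the brown torus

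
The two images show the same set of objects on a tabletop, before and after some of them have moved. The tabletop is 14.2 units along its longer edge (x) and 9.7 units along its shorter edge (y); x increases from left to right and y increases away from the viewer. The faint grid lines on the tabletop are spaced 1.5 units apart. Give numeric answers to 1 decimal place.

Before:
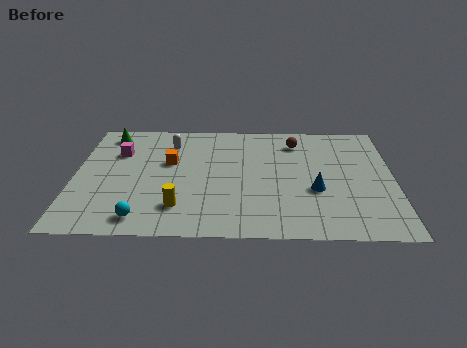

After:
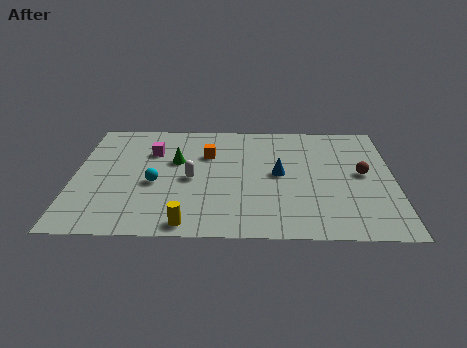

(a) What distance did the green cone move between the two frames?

3.9

The green cone moved from about (1.4, 8.3) to (4.5, 6.0), a distance of √(3.1² + 2.3²) ≈ 3.9.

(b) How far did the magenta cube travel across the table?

1.5

The magenta cube was near (1.9, 6.7) before and (3.4, 6.8) after, so it travelled √(1.5² + 0.1²) ≈ 1.5 units.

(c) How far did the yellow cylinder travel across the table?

1.4

From (4.7, 2.2) to (5.1, 0.9), the yellow cylinder covered √(0.4² + 1.3²) ≈ 1.4 units.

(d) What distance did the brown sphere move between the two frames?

4.0

The brown sphere moved from about (9.9, 7.8) to (12.8, 5.1), a distance of √(2.9² + 2.7²) ≈ 4.0.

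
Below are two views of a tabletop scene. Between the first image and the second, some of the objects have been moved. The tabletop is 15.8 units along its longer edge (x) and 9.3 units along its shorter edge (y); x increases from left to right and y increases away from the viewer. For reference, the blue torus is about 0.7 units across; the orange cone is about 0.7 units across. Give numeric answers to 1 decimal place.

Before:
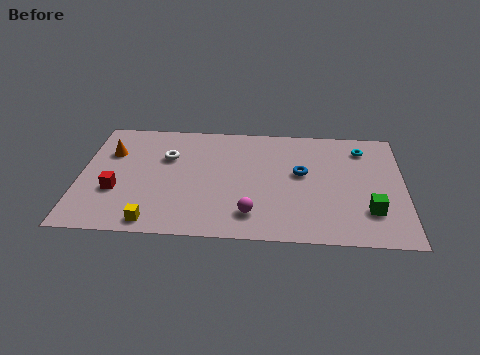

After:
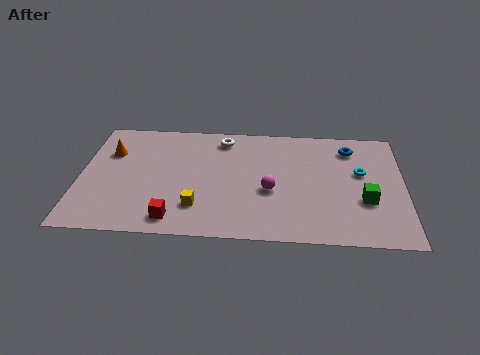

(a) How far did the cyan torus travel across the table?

2.0

From (13.8, 7.5) to (13.7, 5.5), the cyan torus covered √(0.1² + 2.0²) ≈ 2.0 units.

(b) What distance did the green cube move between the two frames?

0.8

The green cube moved from about (14.1, 2.5) to (13.9, 3.3), a distance of √(0.2² + 0.8²) ≈ 0.8.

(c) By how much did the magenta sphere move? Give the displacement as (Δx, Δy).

(0.9, 1.9)

From the two frames, the magenta sphere sits at roughly (8.4, 1.9) before and (9.3, 3.8) after.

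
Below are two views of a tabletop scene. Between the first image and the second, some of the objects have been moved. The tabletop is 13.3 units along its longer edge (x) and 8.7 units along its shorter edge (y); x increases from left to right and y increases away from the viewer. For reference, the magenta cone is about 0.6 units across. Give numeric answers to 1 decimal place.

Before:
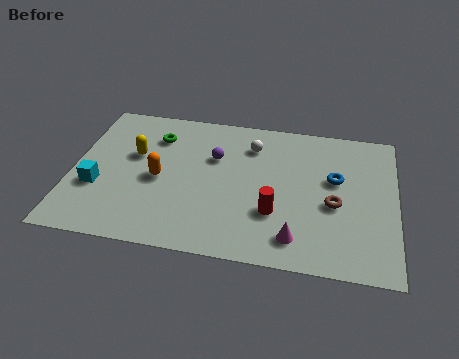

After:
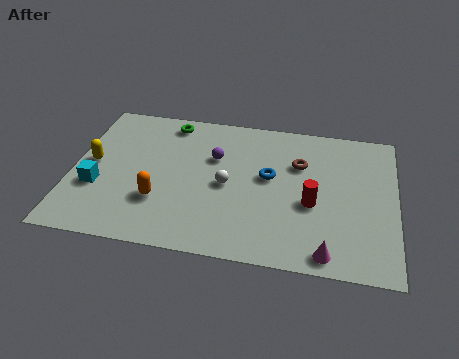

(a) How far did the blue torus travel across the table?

2.7

From (10.8, 5.2) to (8.1, 4.9), the blue torus covered √(2.7² + 0.3²) ≈ 2.7 units.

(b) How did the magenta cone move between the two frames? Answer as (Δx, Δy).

(1.3, -0.6)

The magenta cone started near (9.3, 1.5) and ended near (10.6, 0.9).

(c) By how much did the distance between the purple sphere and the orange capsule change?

+0.9

The distance was about 2.8 in the first image and 3.7 in the second, so they moved 0.9 units further apart.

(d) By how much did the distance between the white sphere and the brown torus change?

-1.2

The distance was about 4.6 in the first image and 3.4 in the second, so they moved 1.2 units closer together.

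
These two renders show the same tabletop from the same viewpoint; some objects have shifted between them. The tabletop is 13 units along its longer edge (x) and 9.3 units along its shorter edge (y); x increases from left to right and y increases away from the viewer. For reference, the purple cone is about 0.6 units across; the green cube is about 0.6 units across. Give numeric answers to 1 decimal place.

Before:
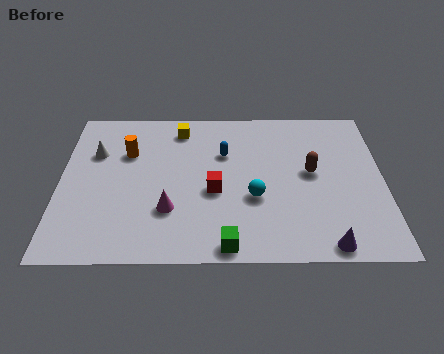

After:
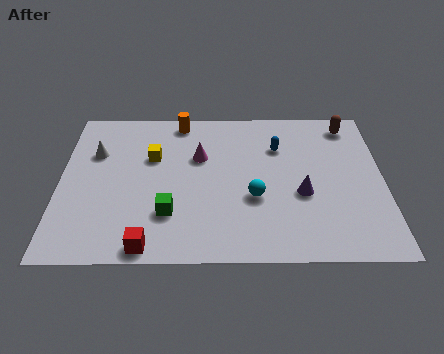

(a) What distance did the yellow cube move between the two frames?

2.1

The yellow cube was near (4.8, 7.8) before and (3.7, 6.0) after, so it travelled √(1.1² + 1.8²) ≈ 2.1 units.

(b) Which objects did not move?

the cyan sphere and the white cone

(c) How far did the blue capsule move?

2.2

The blue capsule moved from about (6.6, 6.2) to (8.8, 6.6), a distance of √(2.2² + 0.4²) ≈ 2.2.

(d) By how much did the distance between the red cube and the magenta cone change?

+3.5

Before: roughly 2.1 units apart; after: 5.6. That's 3.5 units further apart.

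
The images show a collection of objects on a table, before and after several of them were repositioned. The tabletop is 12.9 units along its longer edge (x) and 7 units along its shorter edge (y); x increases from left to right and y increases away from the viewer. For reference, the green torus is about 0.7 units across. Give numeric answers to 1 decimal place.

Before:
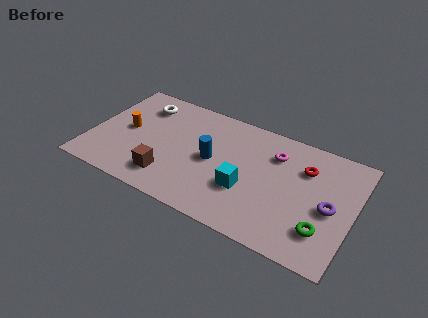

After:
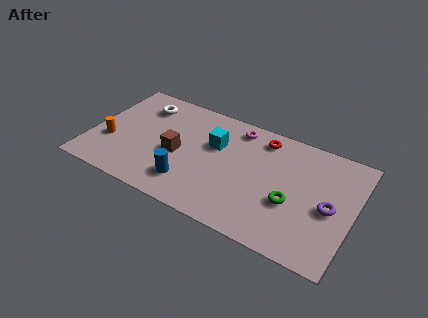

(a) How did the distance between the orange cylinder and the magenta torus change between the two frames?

-0.5

The distance was about 7.4 in the first image and 6.9 in the second, so they moved 0.5 units closer together.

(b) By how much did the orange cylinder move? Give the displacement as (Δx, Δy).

(-0.7, -1.1)

The orange cylinder was at about (1.7, 3.6) and moved to about (1.0, 2.5).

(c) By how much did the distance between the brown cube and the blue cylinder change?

-1.1

They were about 2.8 units apart before and 1.7 after — 1.1 units closer together.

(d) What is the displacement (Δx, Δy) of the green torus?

(-1.6, 0.9)

From the two frames, the green torus sits at roughly (11.6, 1.8) before and (10.0, 2.7) after.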